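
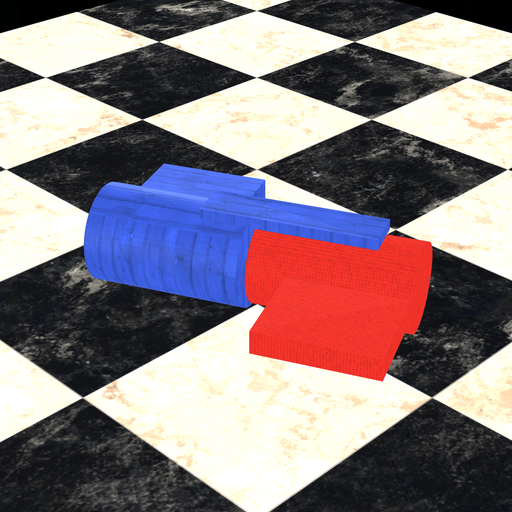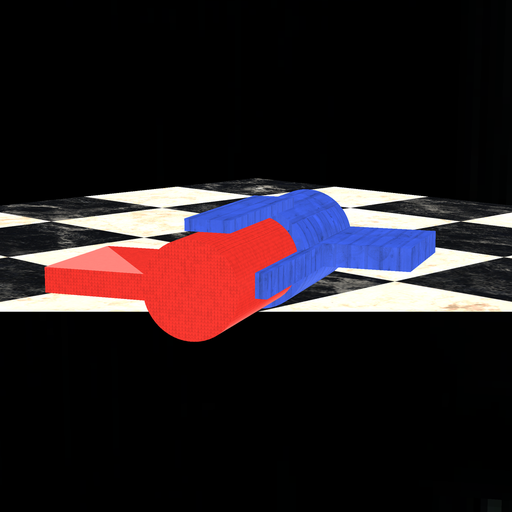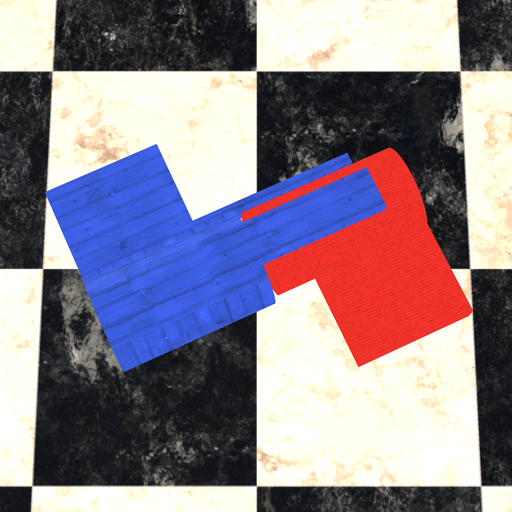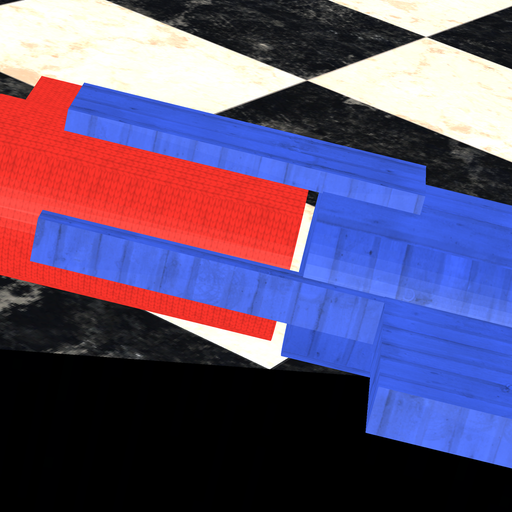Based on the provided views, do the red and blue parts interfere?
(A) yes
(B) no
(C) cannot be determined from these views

(B) no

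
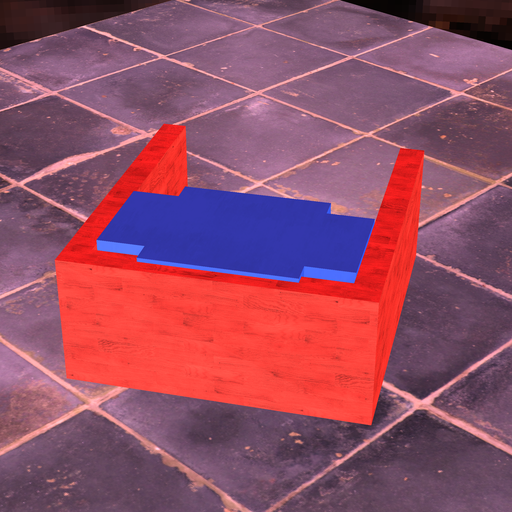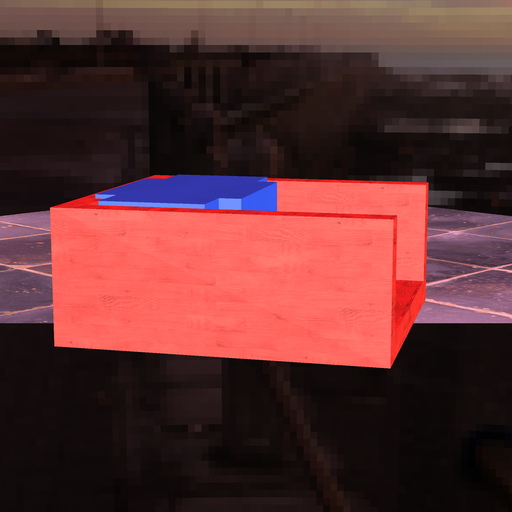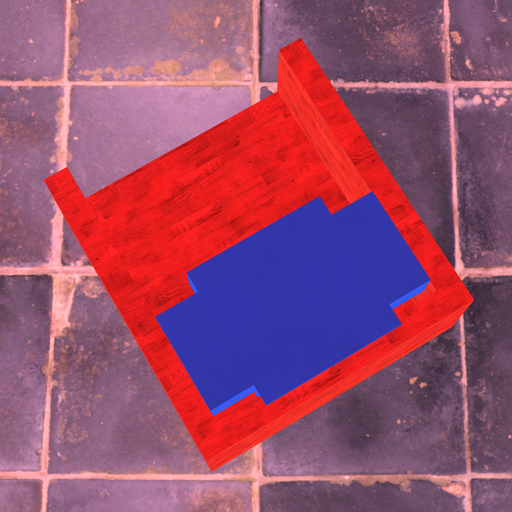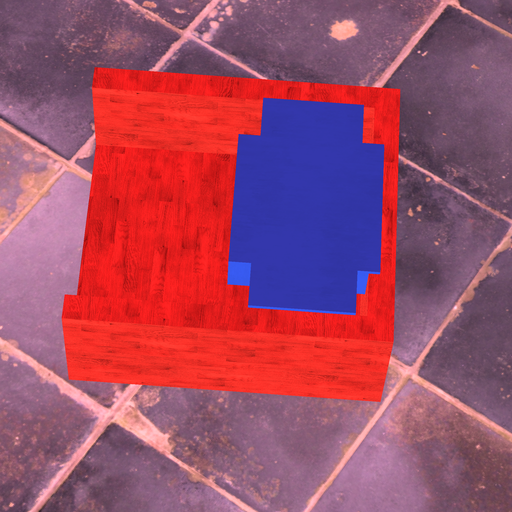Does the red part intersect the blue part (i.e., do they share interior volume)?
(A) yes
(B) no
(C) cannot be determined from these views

(A) yes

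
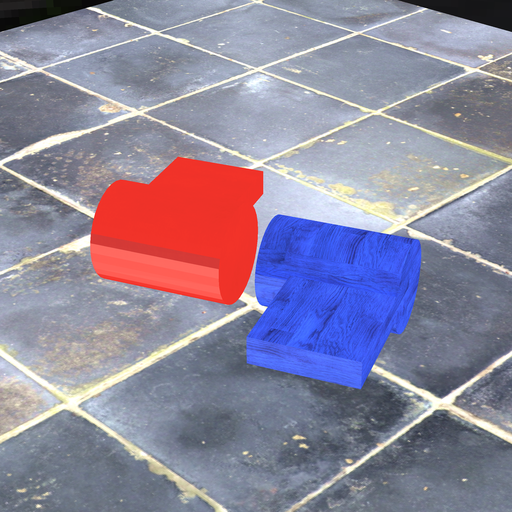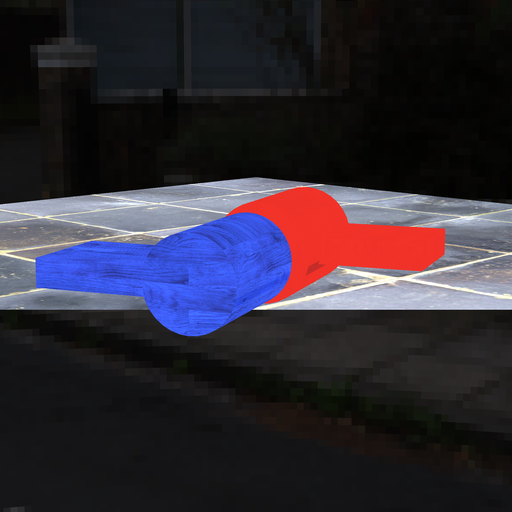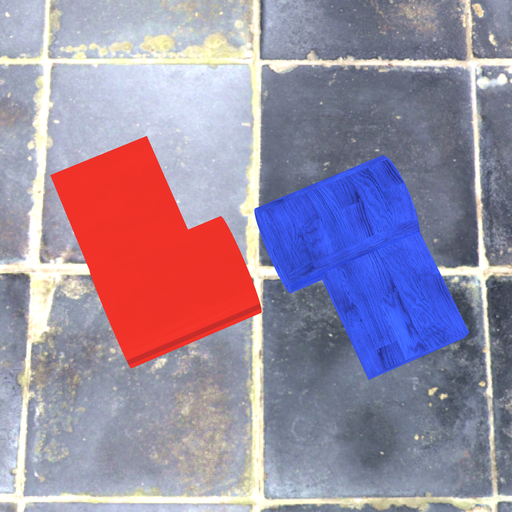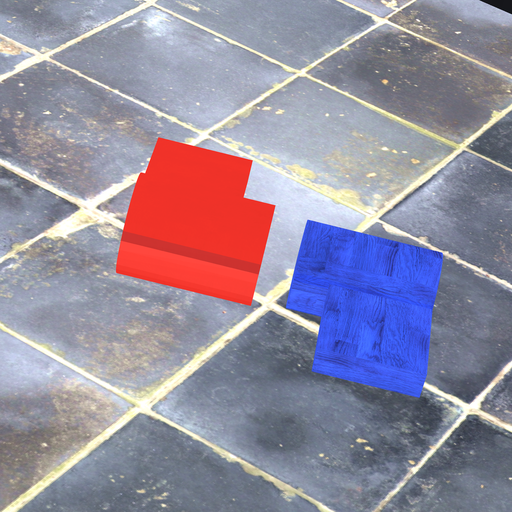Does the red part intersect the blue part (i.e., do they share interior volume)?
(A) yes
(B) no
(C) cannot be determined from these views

(B) no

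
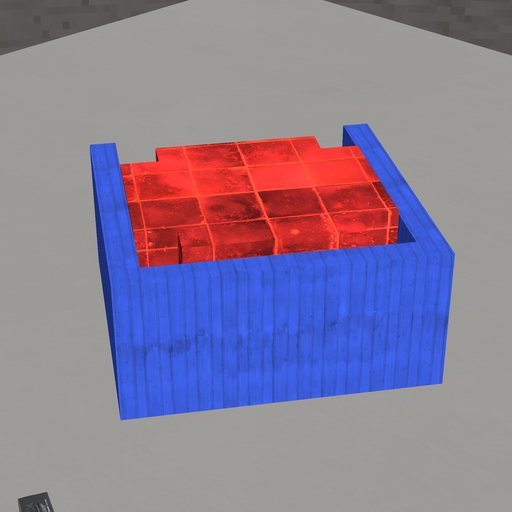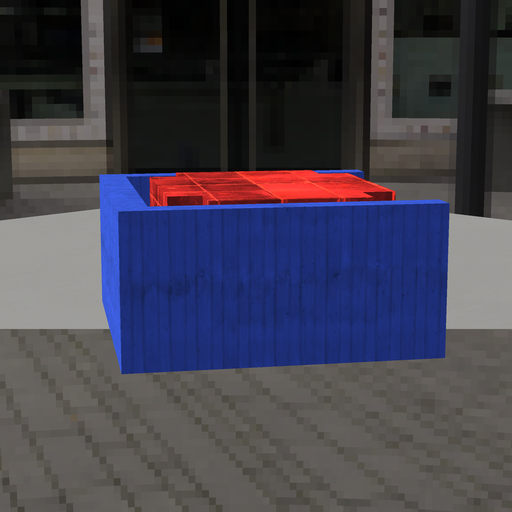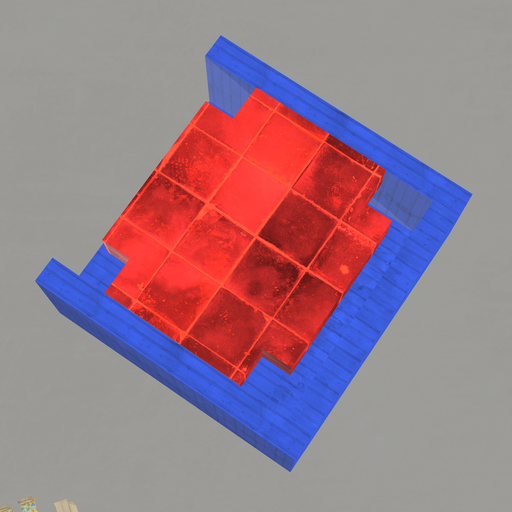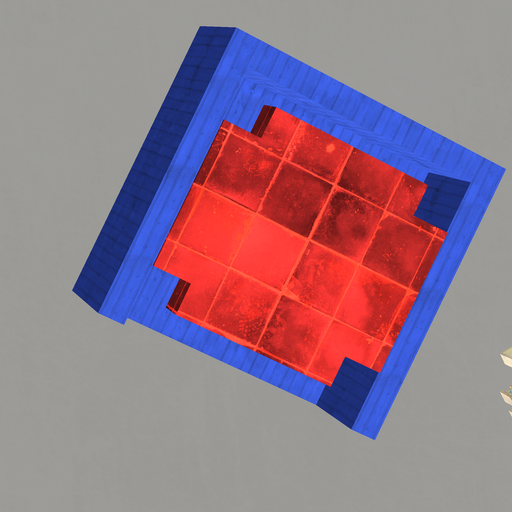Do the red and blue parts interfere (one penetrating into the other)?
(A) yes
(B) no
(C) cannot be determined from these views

(B) no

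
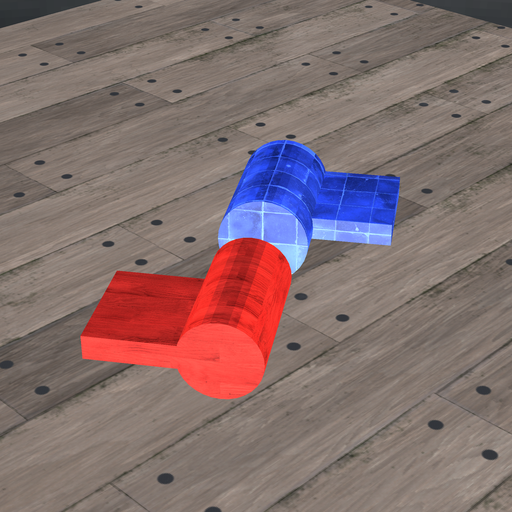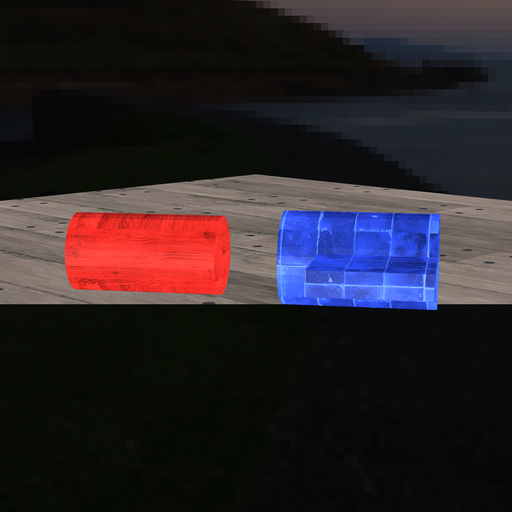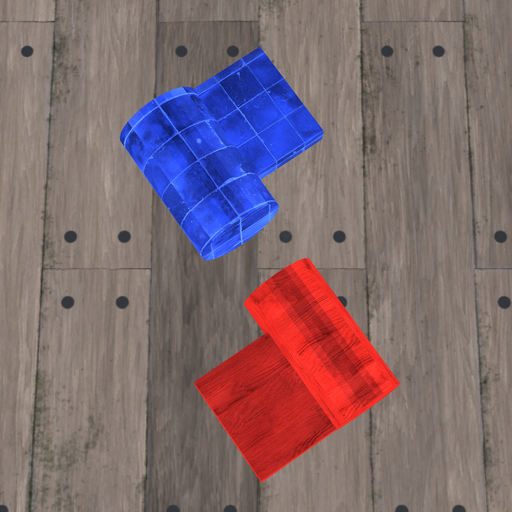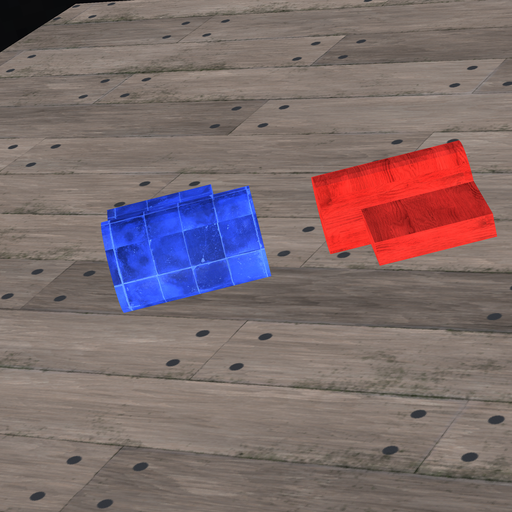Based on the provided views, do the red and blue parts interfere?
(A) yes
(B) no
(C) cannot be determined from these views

(B) no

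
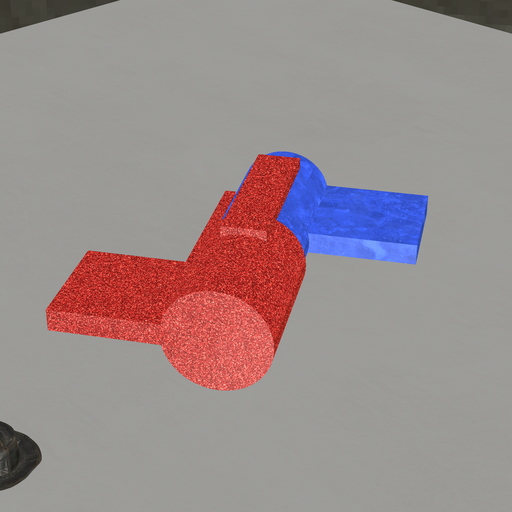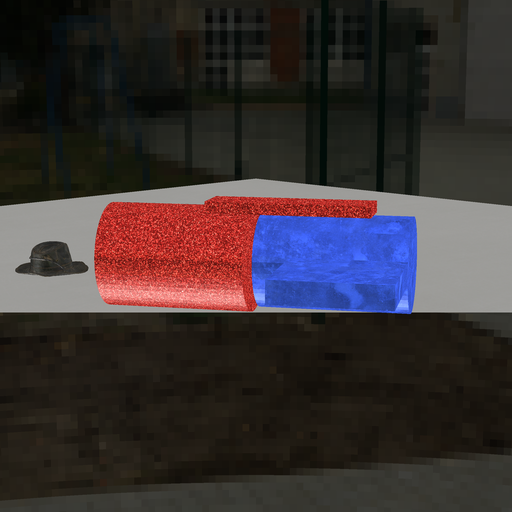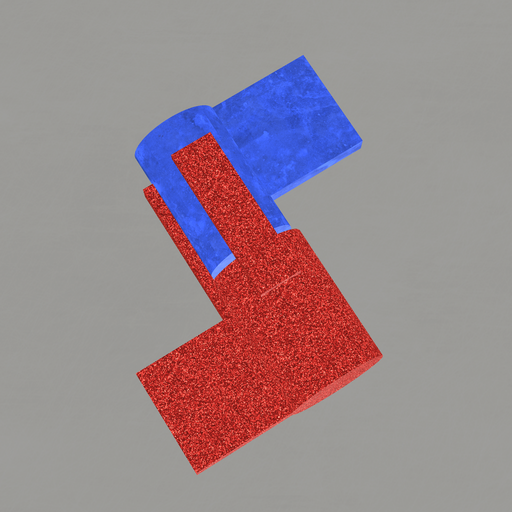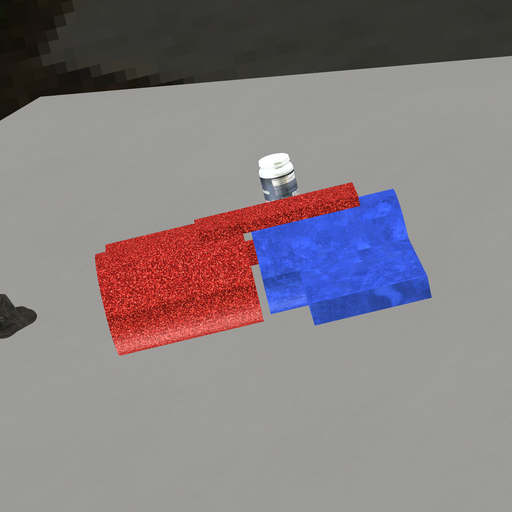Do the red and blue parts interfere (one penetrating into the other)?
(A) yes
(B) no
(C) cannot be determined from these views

(B) no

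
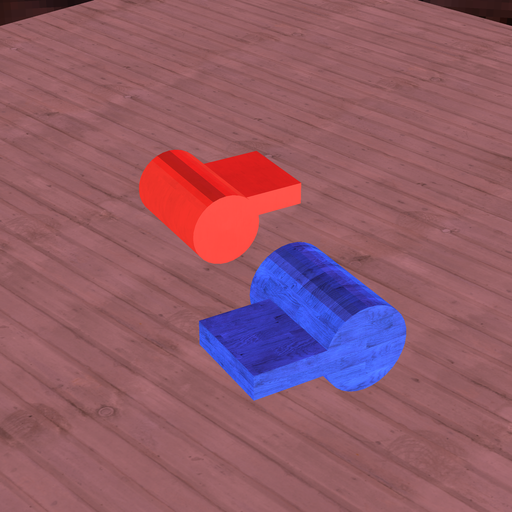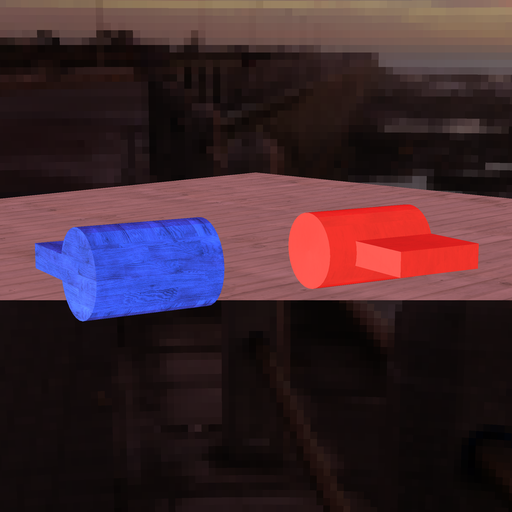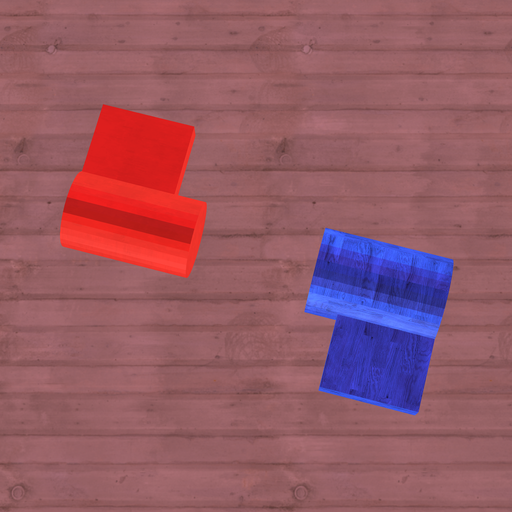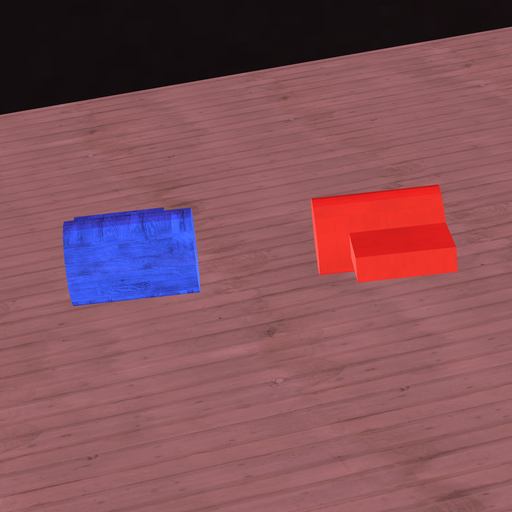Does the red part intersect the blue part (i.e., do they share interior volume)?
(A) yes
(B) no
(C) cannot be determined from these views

(B) no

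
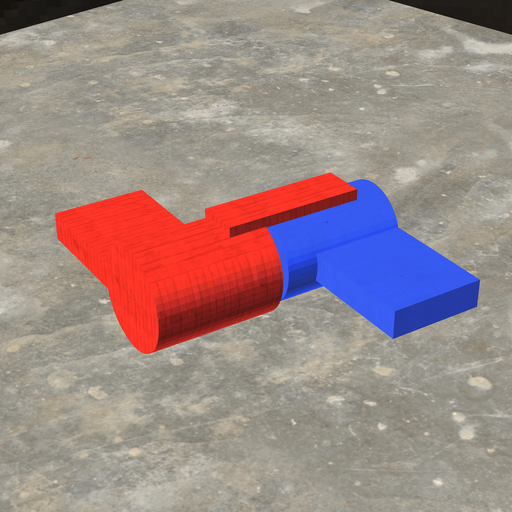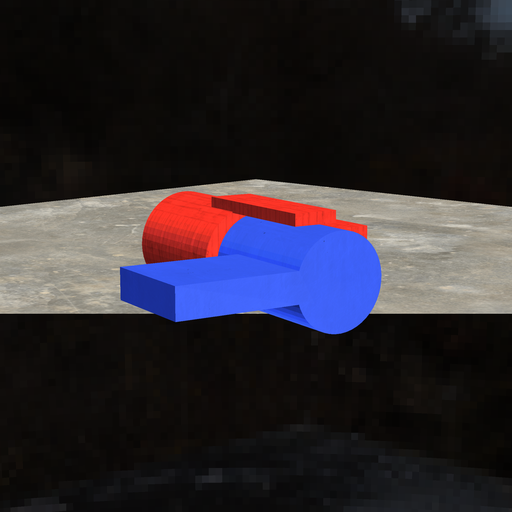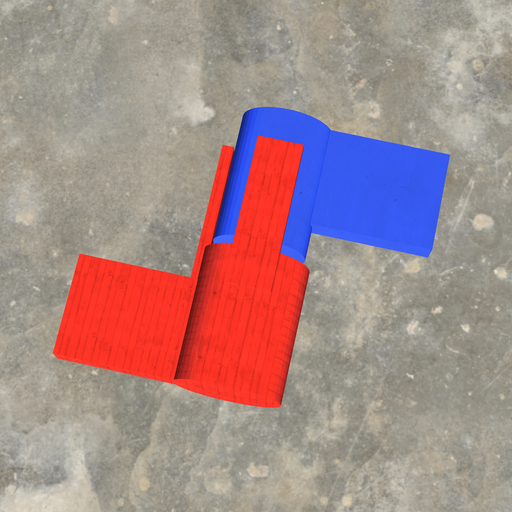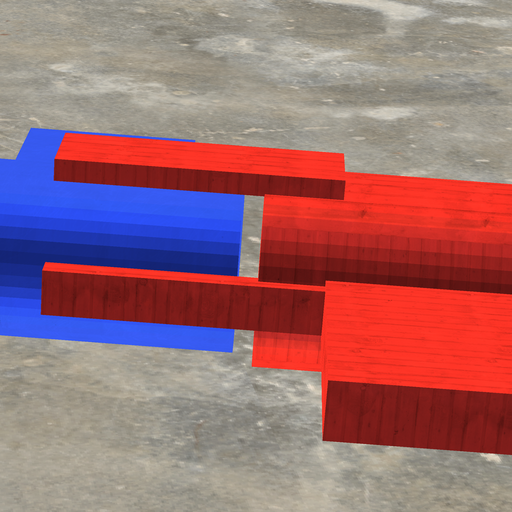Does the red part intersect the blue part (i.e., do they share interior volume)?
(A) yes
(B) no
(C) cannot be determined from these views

(B) no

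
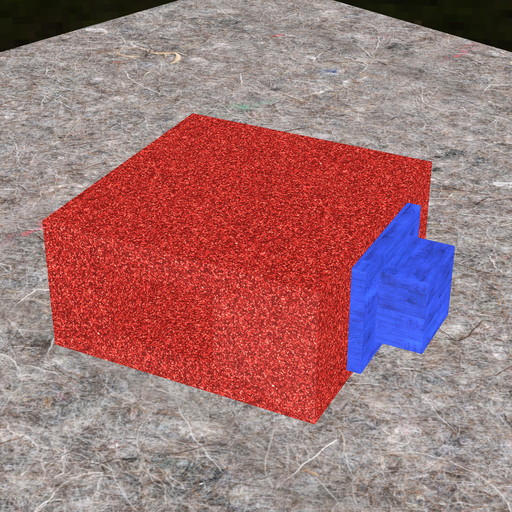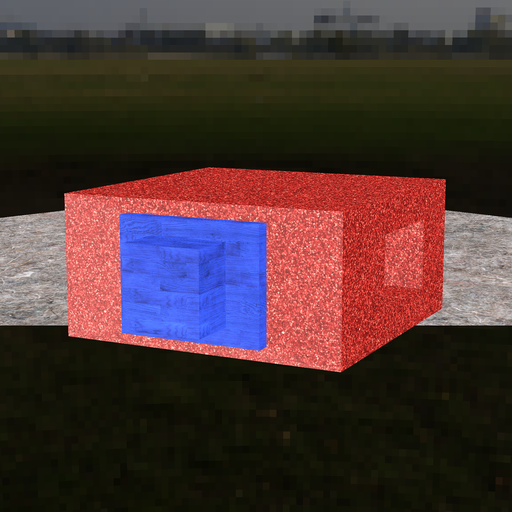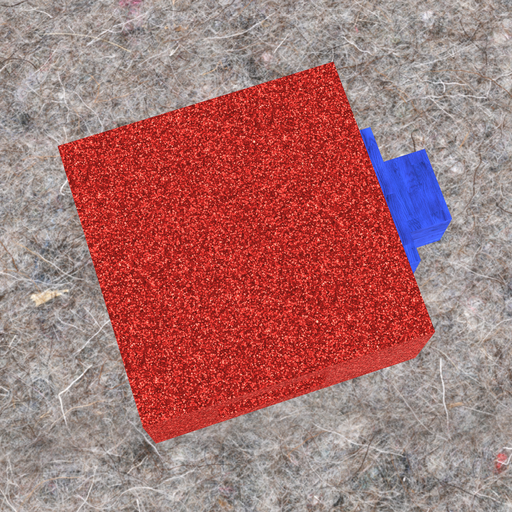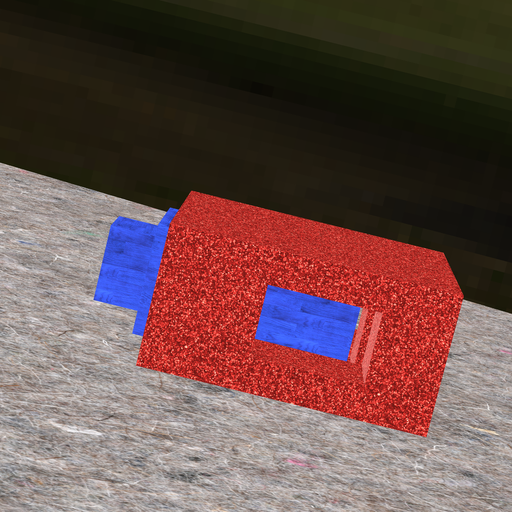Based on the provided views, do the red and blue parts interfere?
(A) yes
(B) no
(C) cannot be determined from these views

(B) no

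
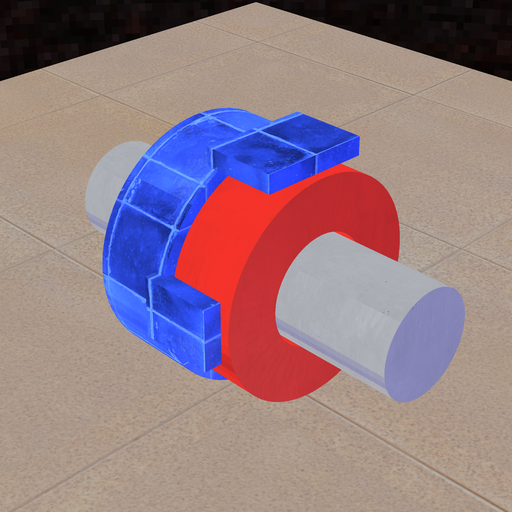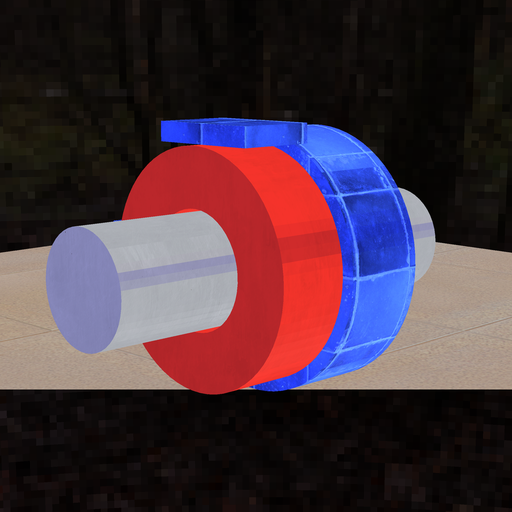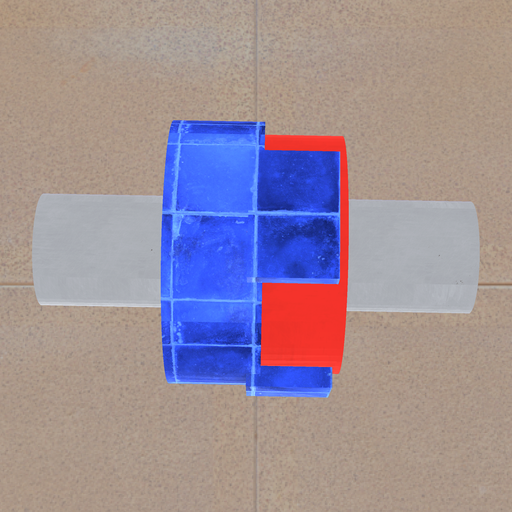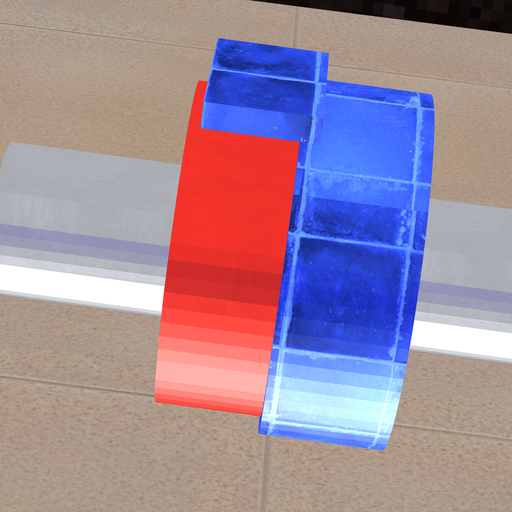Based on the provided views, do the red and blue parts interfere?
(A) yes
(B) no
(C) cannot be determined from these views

(A) yes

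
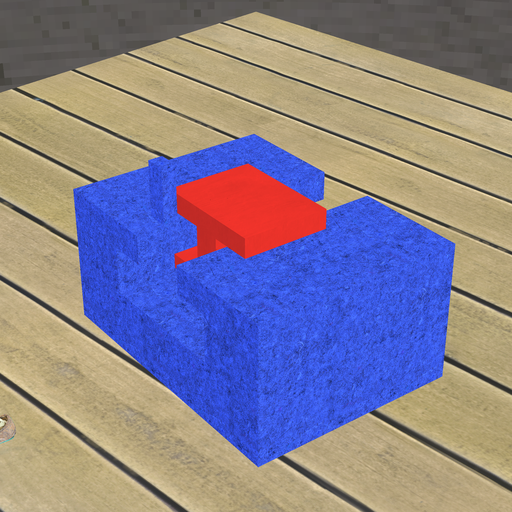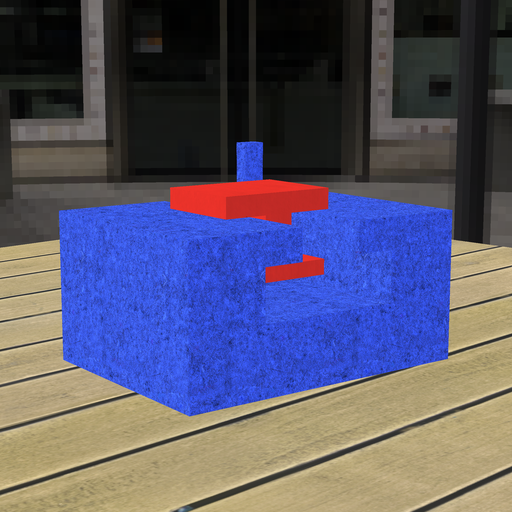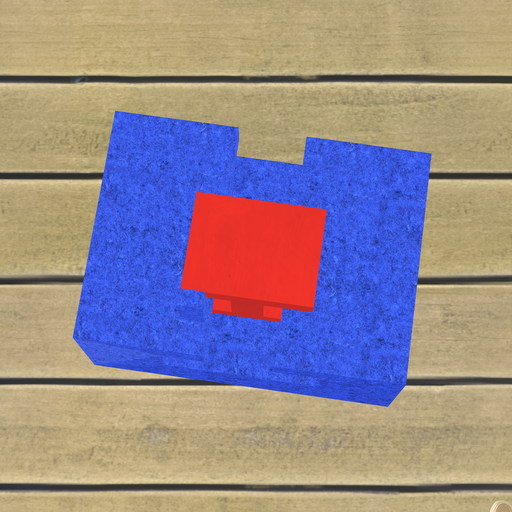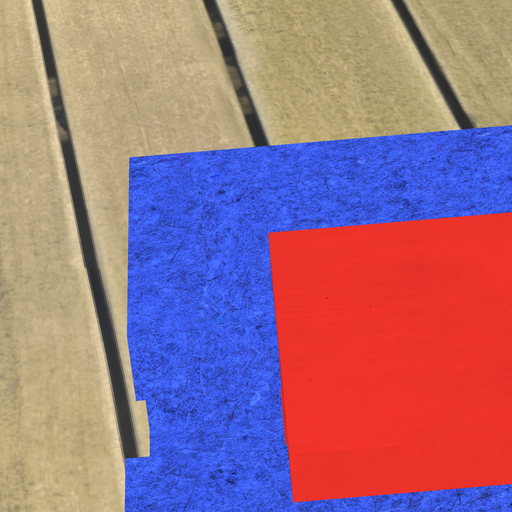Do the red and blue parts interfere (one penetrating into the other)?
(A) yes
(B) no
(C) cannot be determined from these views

(B) no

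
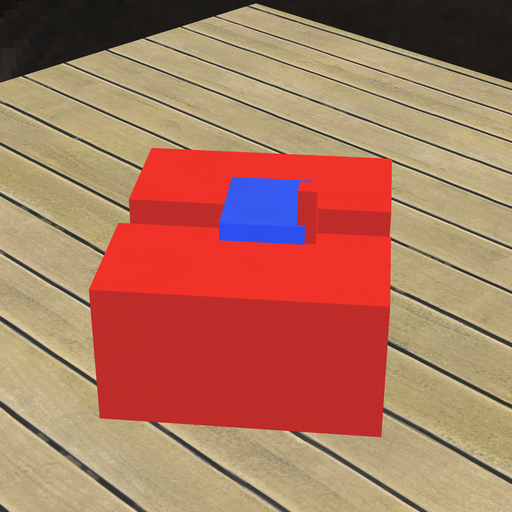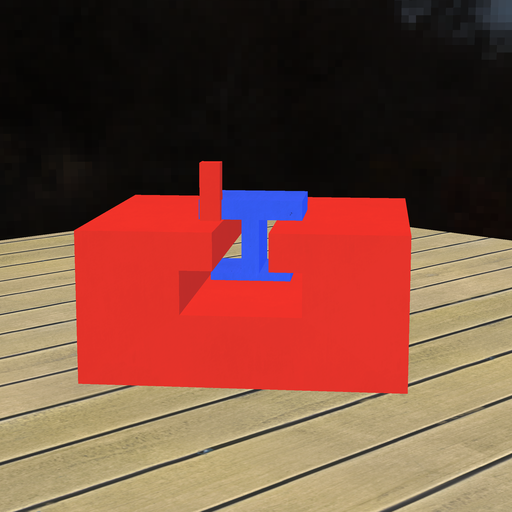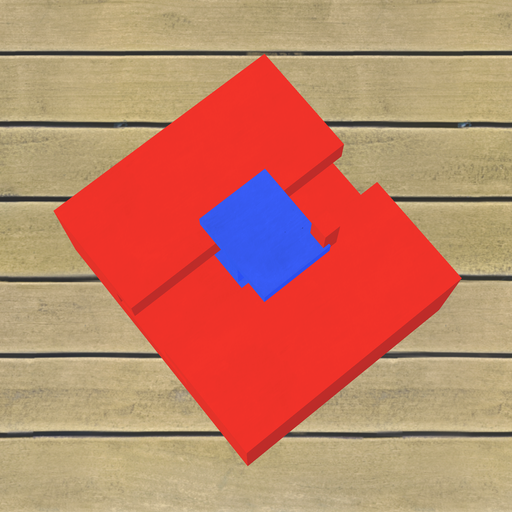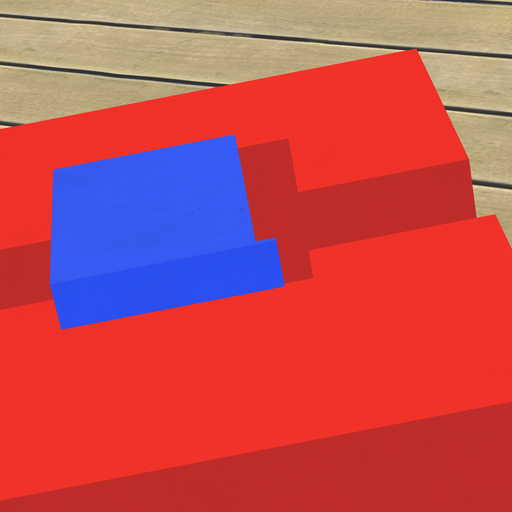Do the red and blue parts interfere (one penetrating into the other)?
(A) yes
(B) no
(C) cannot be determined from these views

(A) yes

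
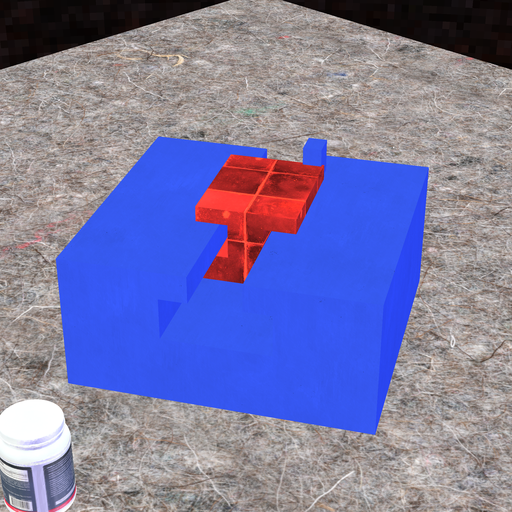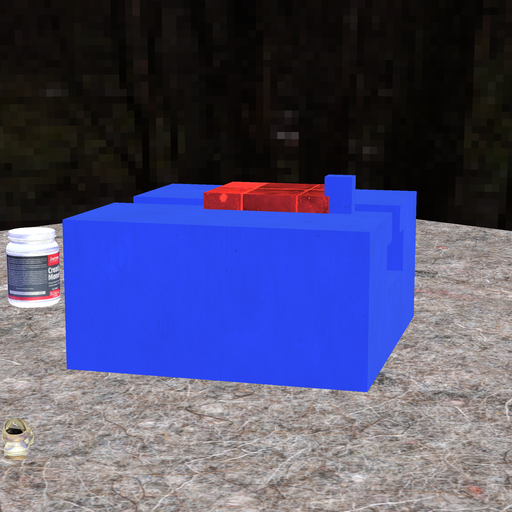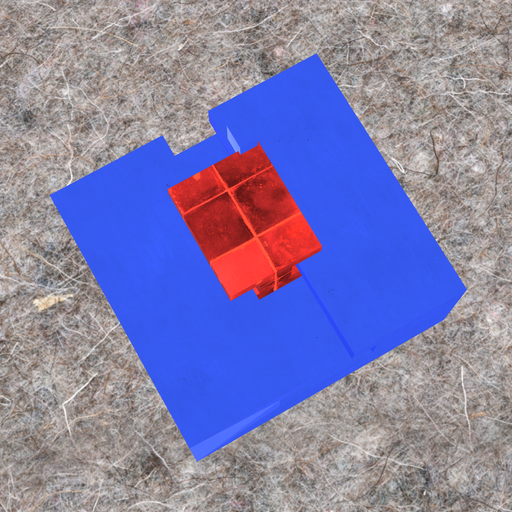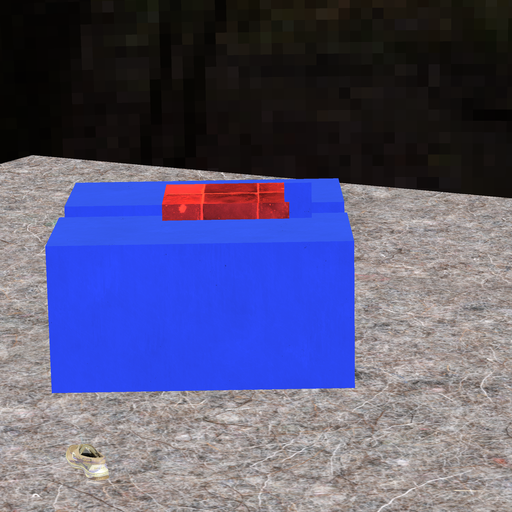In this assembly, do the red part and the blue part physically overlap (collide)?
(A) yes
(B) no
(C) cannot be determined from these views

(A) yes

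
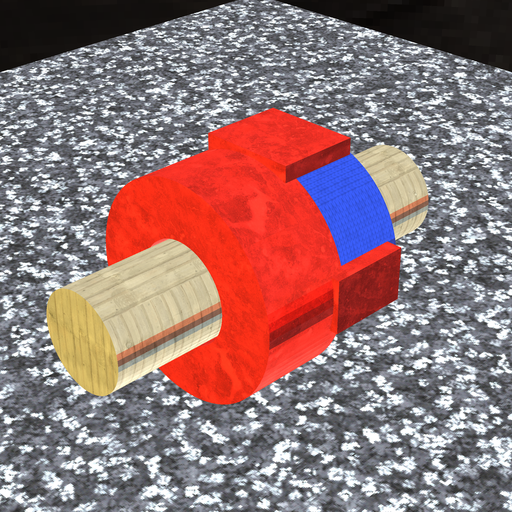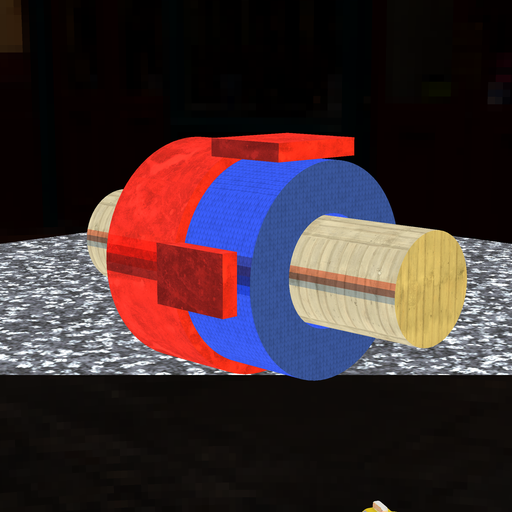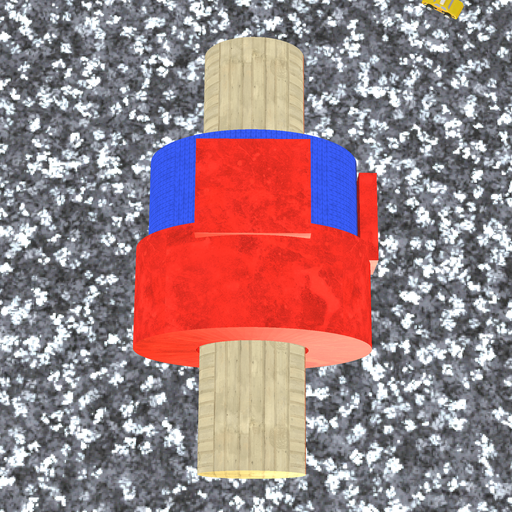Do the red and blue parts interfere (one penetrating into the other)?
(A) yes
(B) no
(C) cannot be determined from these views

(A) yes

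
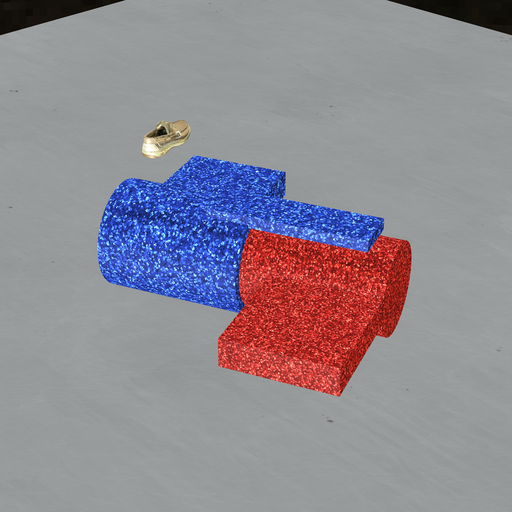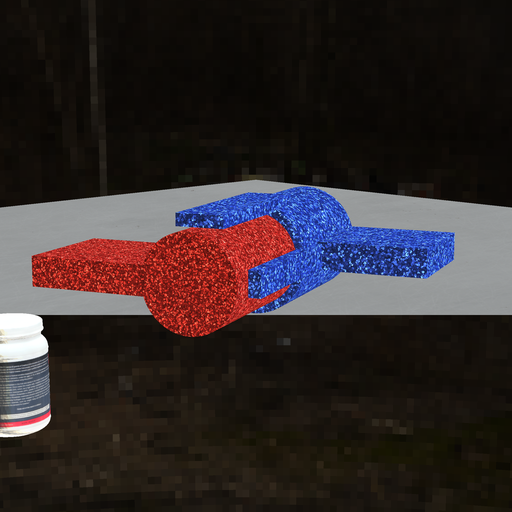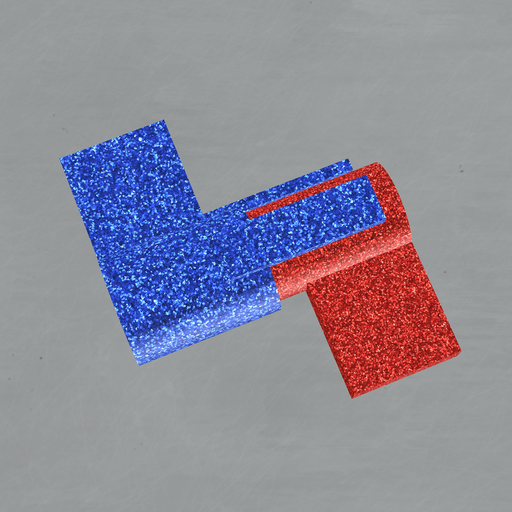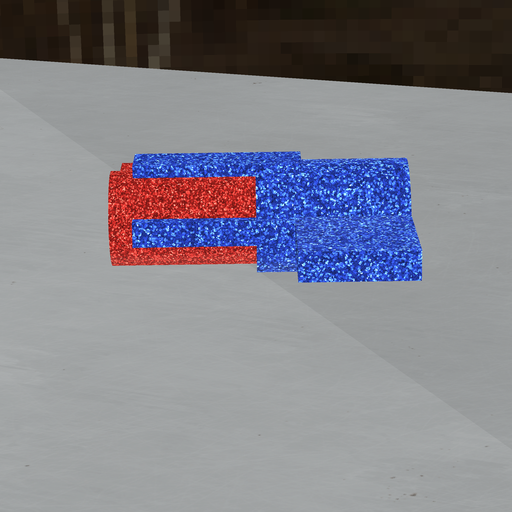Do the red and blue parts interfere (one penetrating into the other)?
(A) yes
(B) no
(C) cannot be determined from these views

(A) yes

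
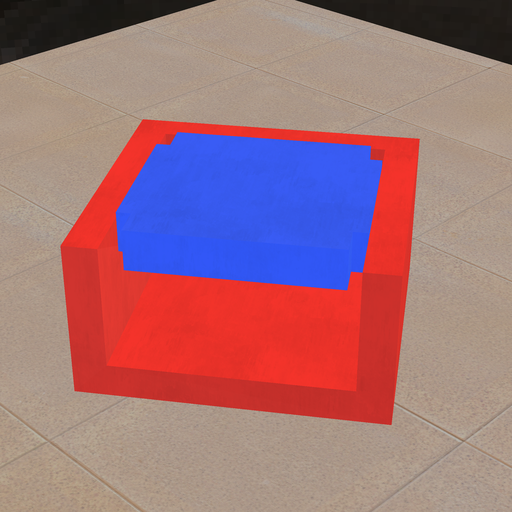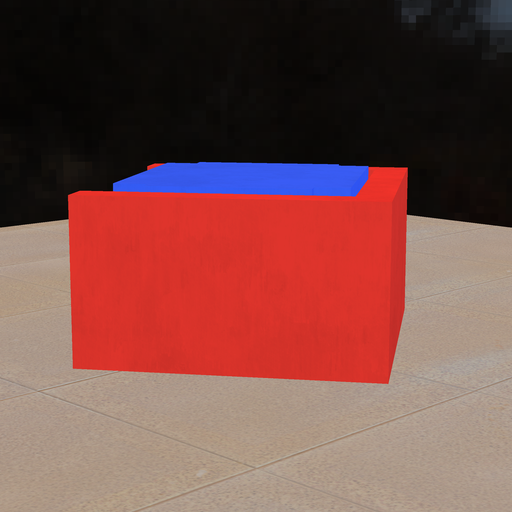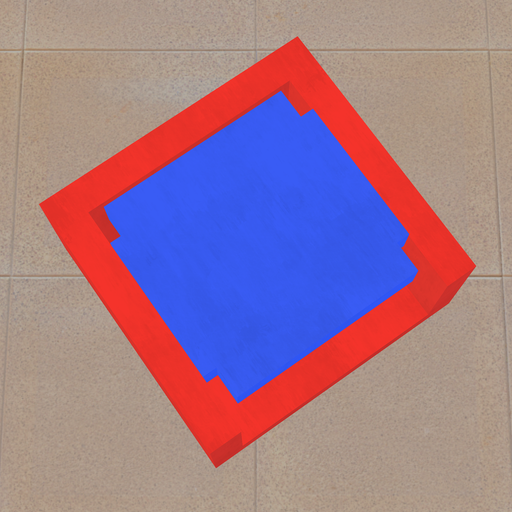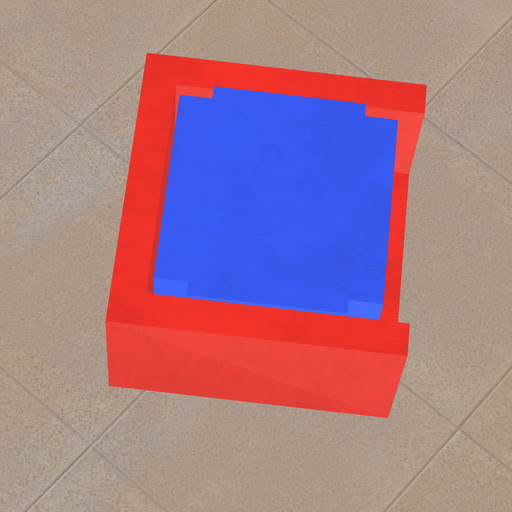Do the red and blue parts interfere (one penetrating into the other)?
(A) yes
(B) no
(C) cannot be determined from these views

(B) no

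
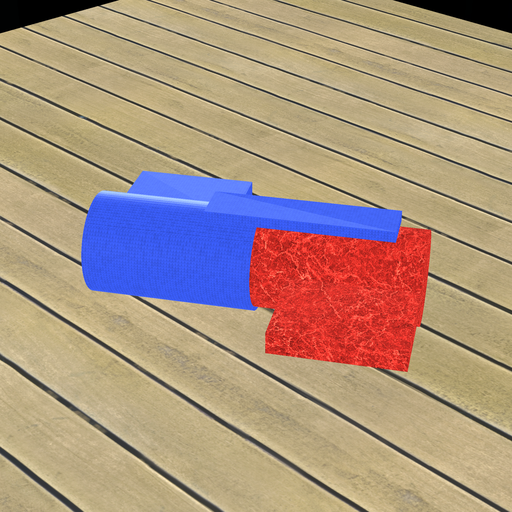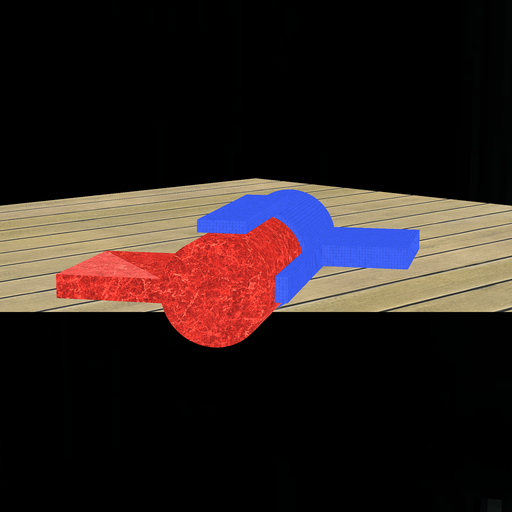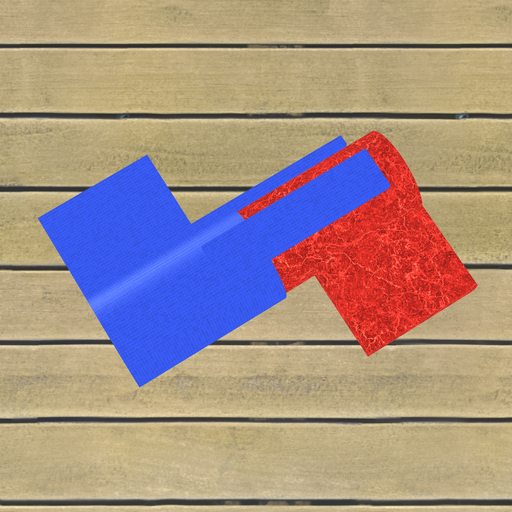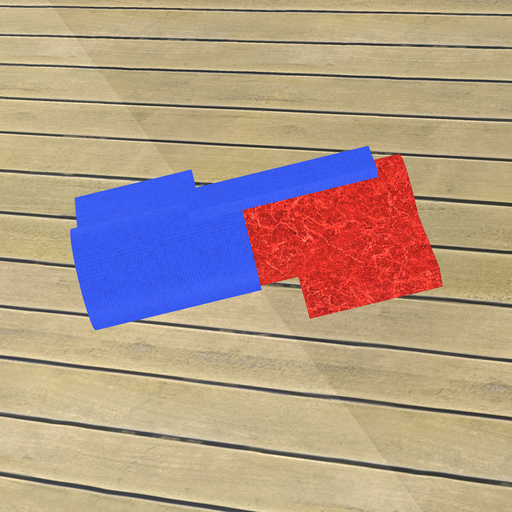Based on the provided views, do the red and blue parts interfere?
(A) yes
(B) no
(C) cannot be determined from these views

(A) yes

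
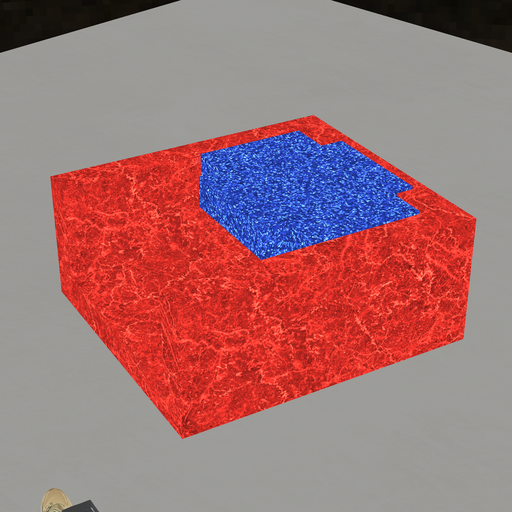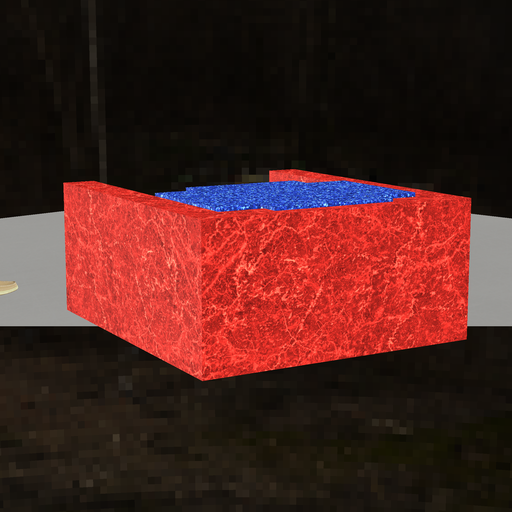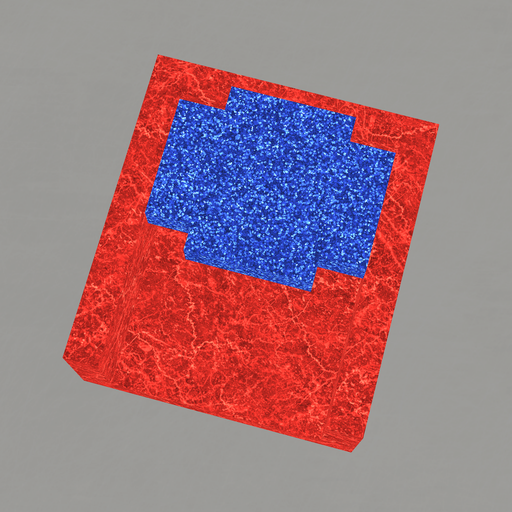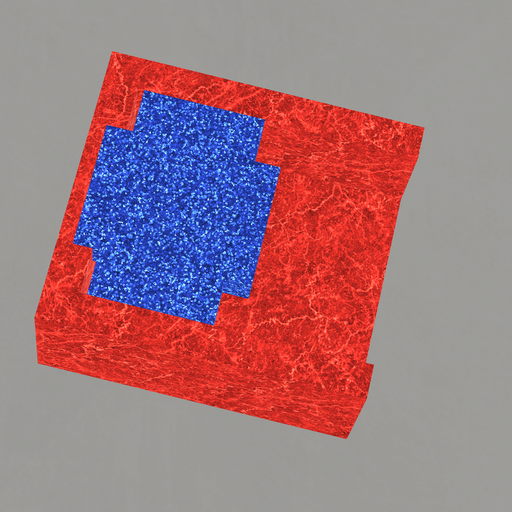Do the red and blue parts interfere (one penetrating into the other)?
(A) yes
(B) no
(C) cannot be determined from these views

(A) yes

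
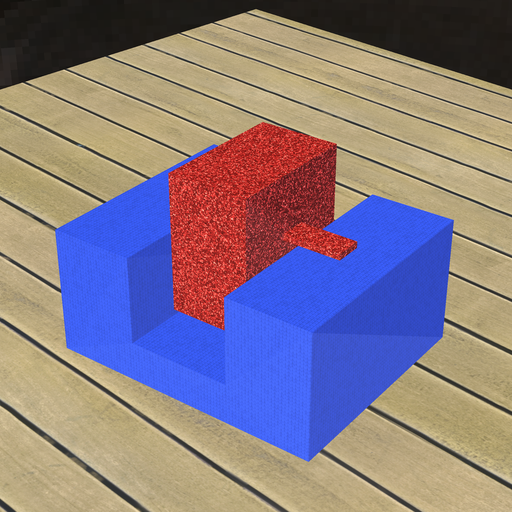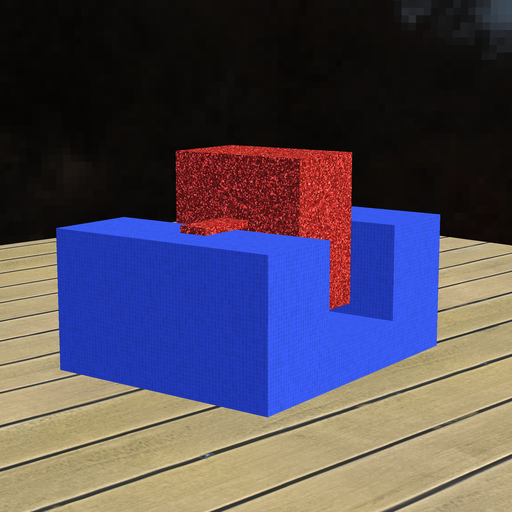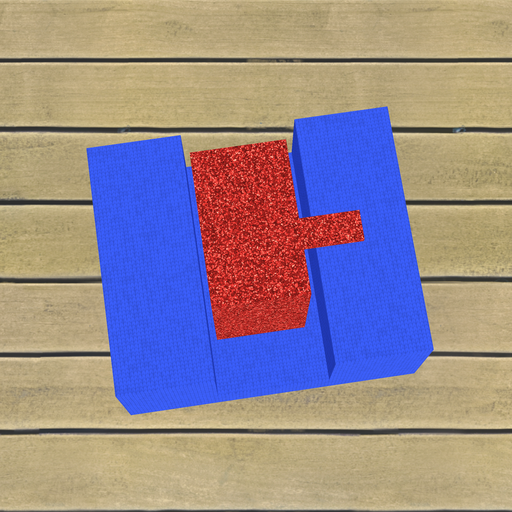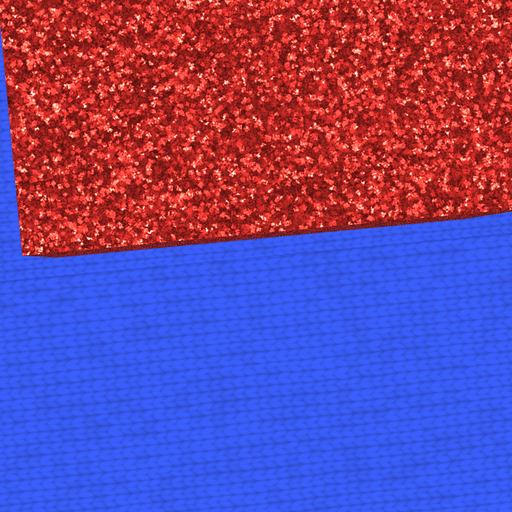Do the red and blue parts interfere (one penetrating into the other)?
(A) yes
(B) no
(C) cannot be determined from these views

(B) no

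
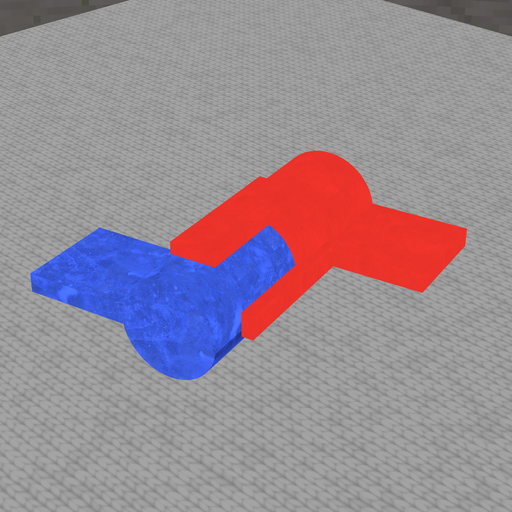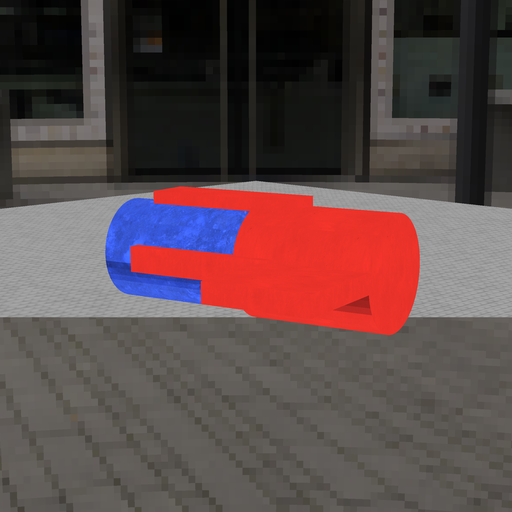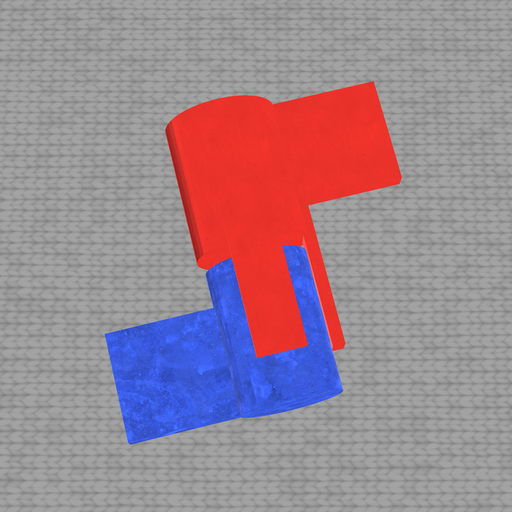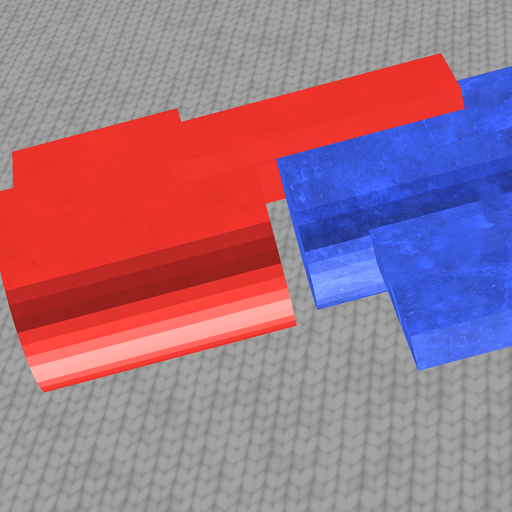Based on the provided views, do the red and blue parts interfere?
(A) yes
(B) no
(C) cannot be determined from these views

(B) no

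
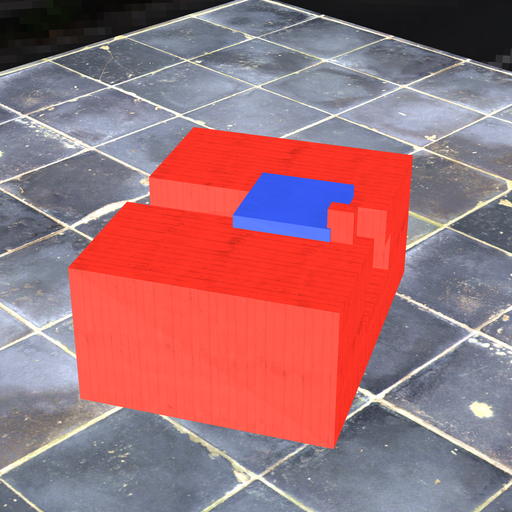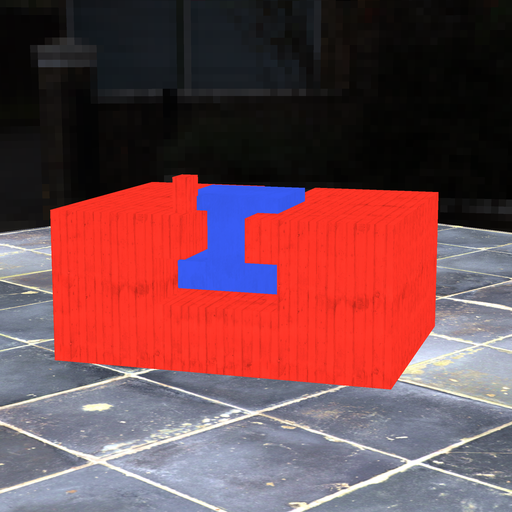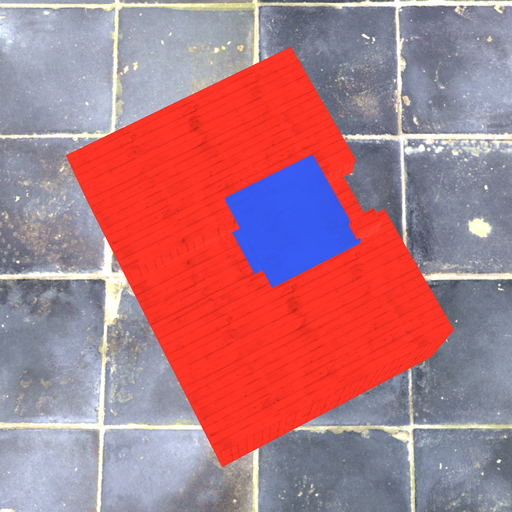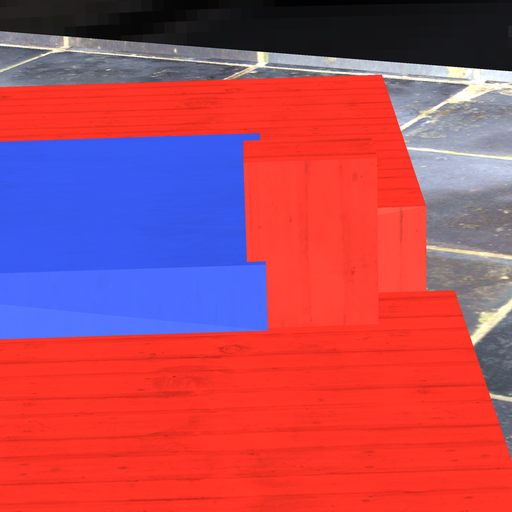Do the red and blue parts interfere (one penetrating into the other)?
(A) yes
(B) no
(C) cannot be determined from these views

(A) yes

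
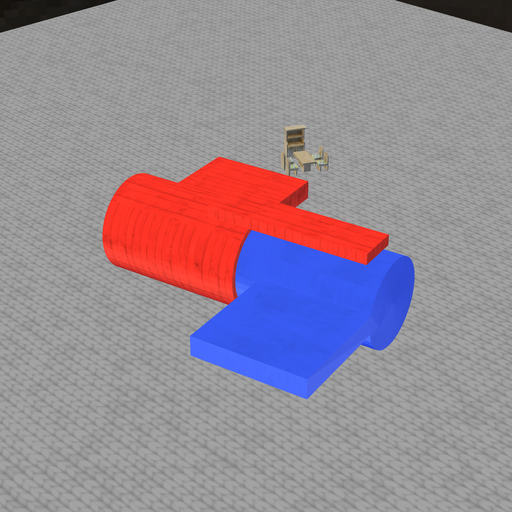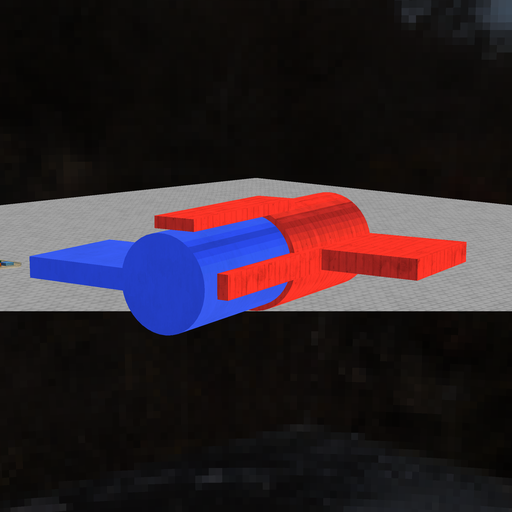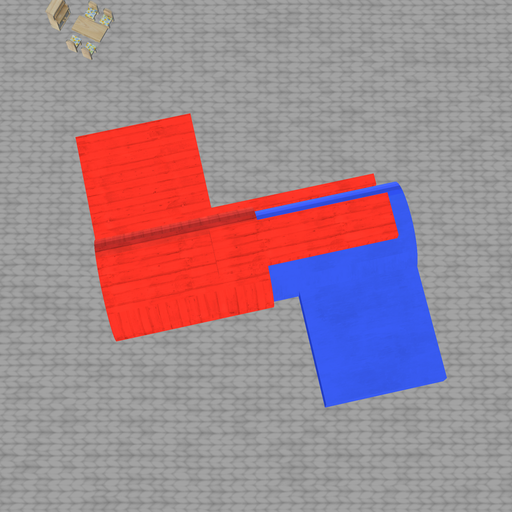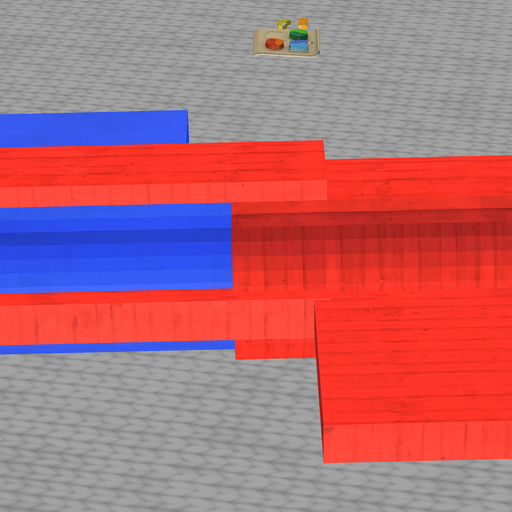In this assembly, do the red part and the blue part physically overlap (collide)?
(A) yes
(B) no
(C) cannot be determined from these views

(A) yes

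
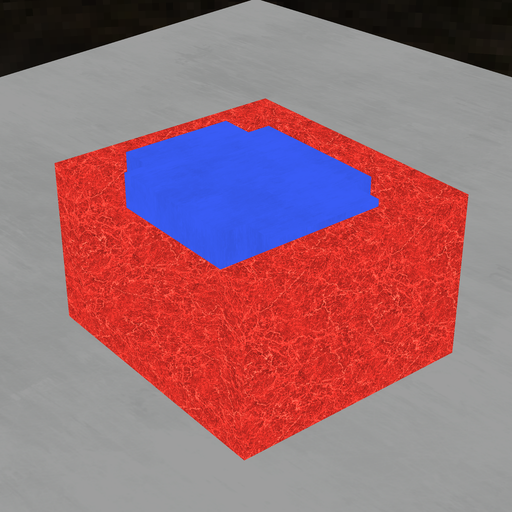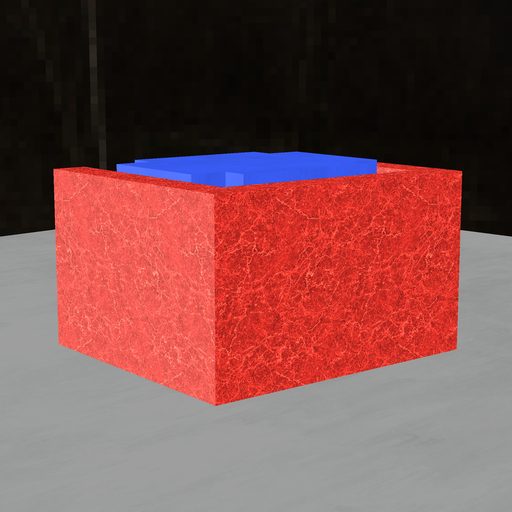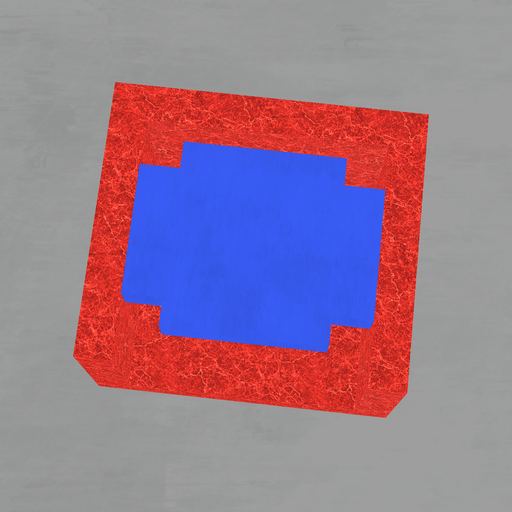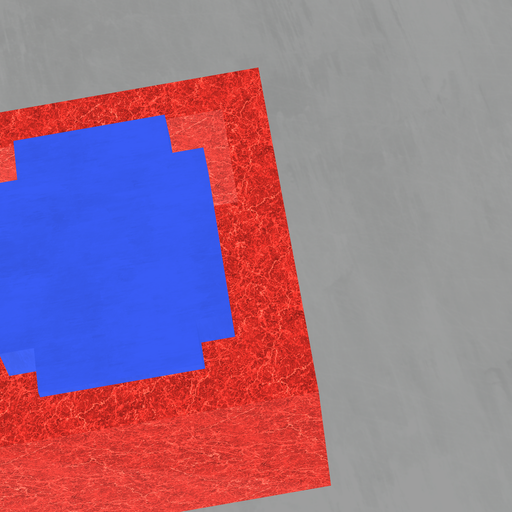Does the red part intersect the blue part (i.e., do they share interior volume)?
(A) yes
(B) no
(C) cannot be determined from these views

(B) no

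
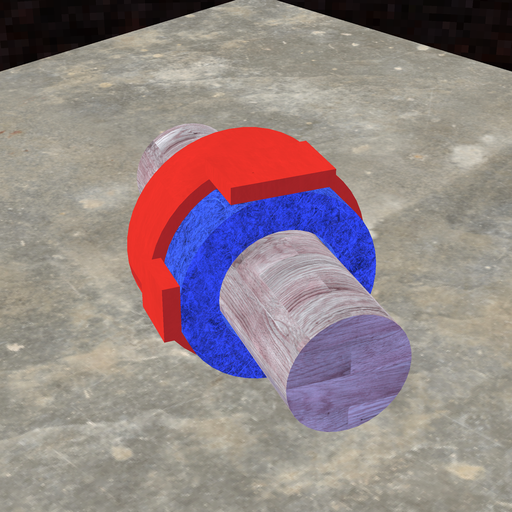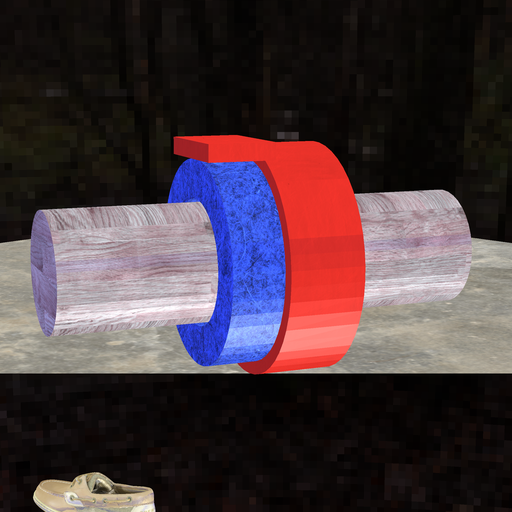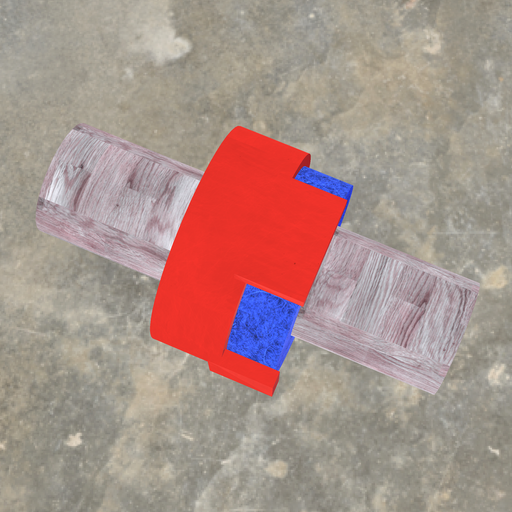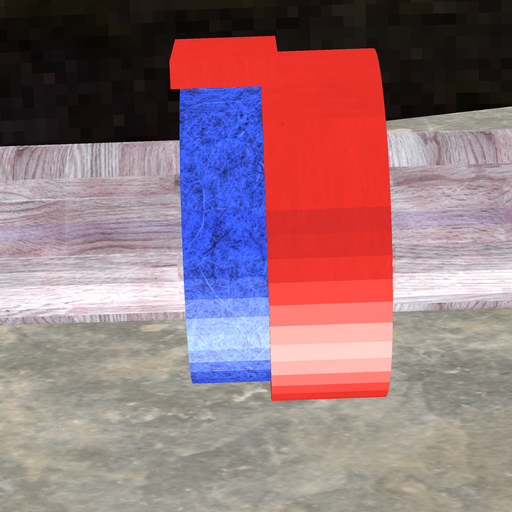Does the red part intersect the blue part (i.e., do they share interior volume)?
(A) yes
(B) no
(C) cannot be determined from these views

(A) yes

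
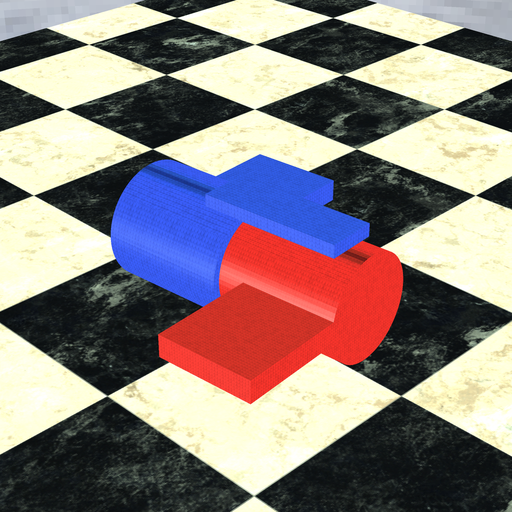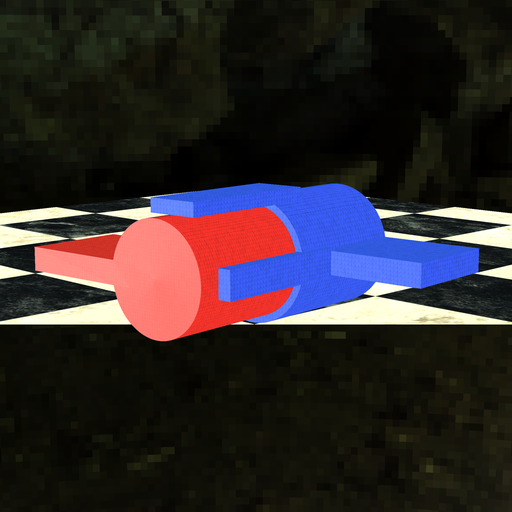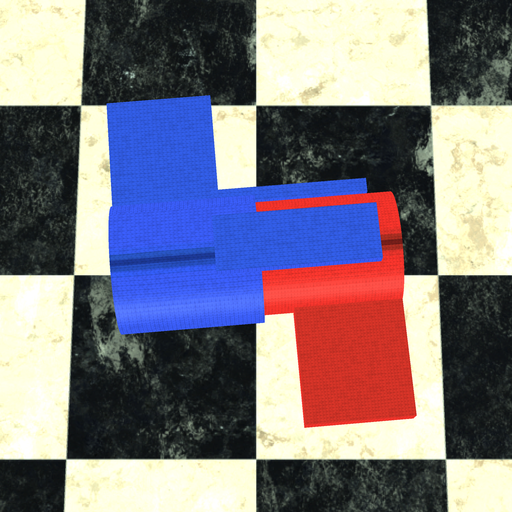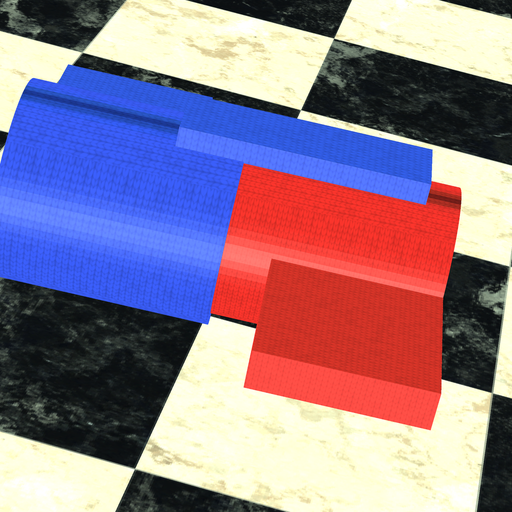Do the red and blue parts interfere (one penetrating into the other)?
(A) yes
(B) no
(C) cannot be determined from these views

(A) yes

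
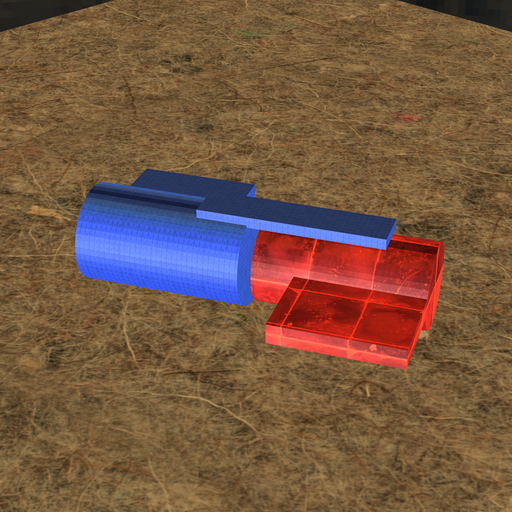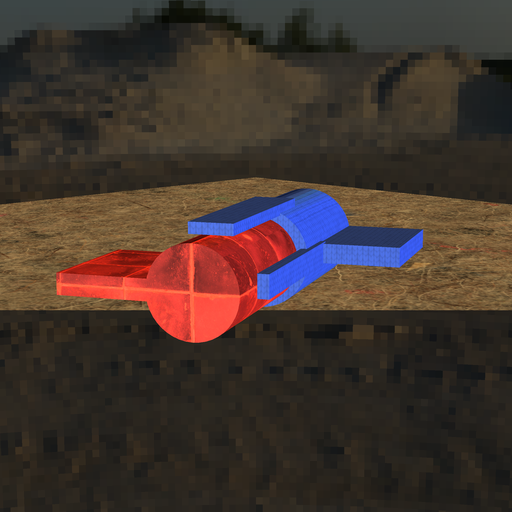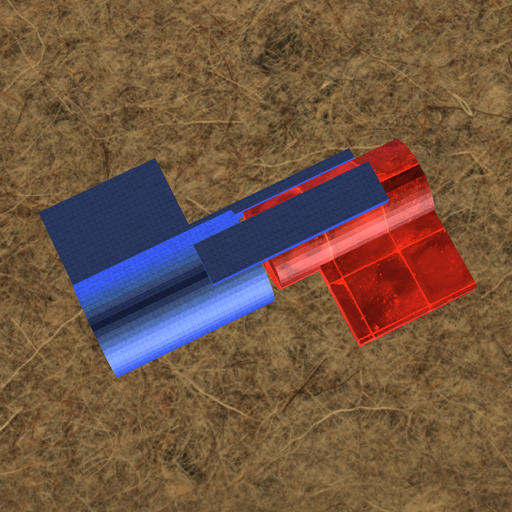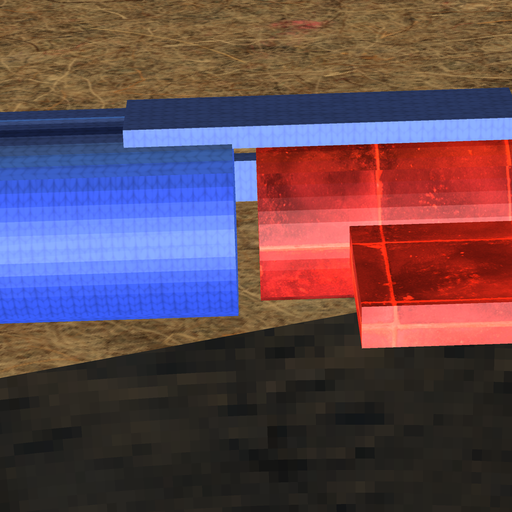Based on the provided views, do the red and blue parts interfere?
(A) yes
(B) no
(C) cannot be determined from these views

(B) no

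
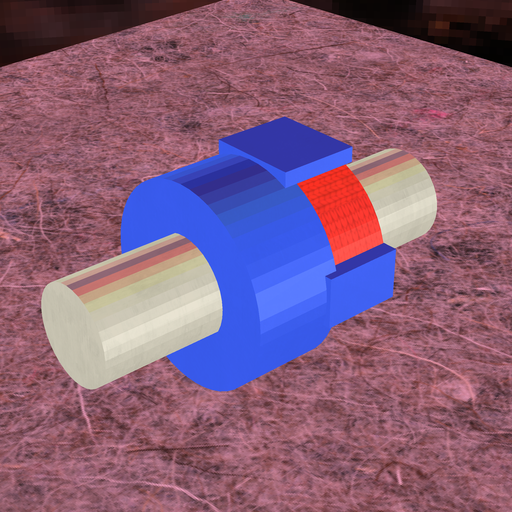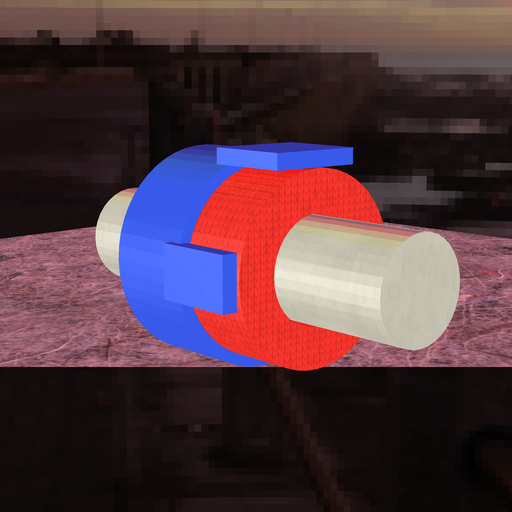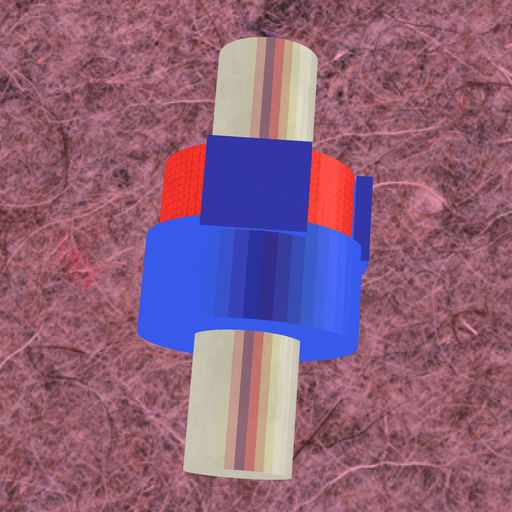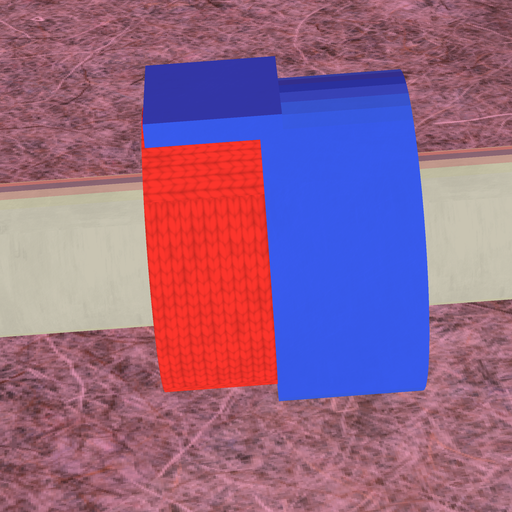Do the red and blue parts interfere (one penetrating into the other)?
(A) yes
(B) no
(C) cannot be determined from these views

(A) yes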